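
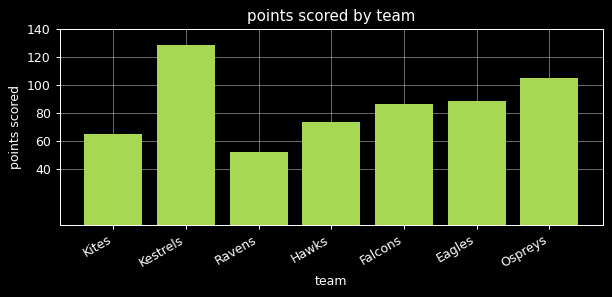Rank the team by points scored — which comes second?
Ospreys

Top 3: Kestrels ≈ 120, Ospreys ≈ 100, Eagles ≈ 80.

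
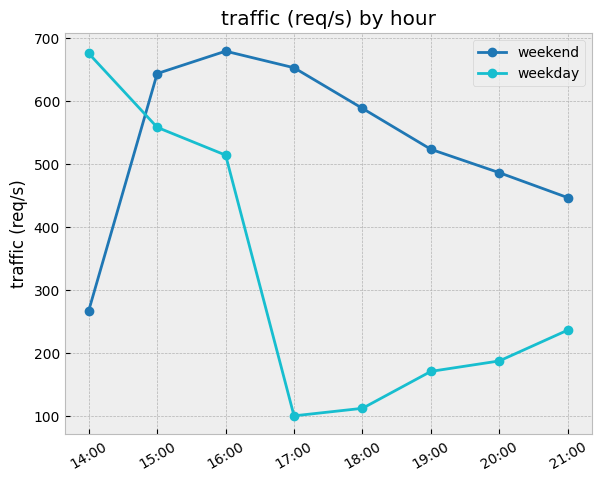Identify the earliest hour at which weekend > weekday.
15:00

14:00: weekend ≈ 250 vs weekday ≈ 700 (not yet); 15:00: weekend ≈ 650 vs weekday ≈ 550 (first crossover).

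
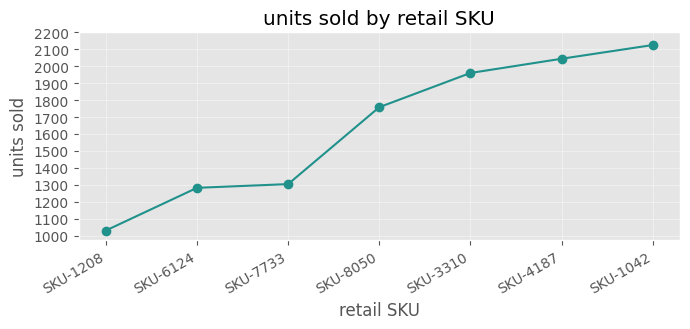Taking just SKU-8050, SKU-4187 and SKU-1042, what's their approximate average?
(1800 + 2000 + 2100) / 3 ≈ 1967.

≈ 1967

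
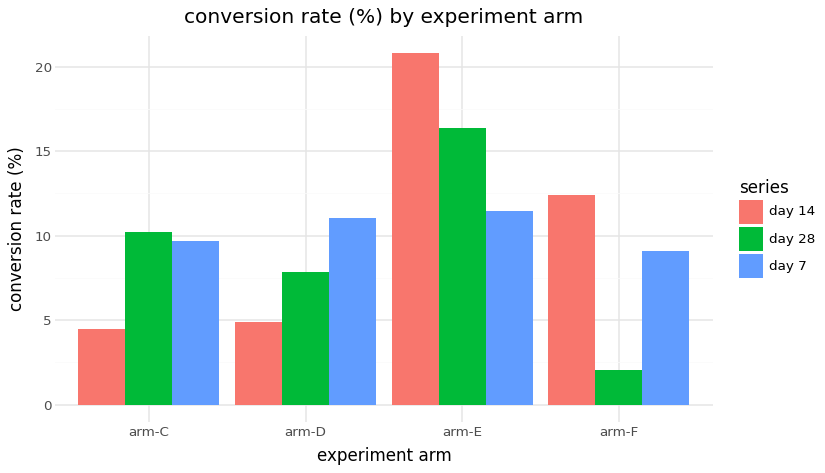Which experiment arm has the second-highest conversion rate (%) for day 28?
Top 3 for day 28: arm-E ≈ 16, arm-C ≈ 10, arm-D ≈ 8.

arm-C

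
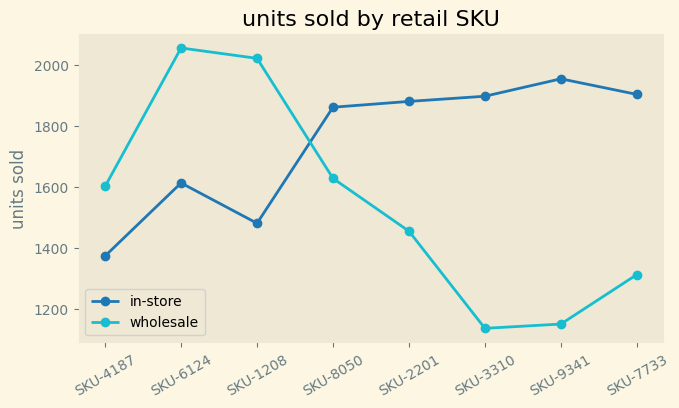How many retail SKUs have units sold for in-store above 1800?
5

Above 1800: SKU-8050, SKU-2201, SKU-3310, SKU-9341, SKU-7733.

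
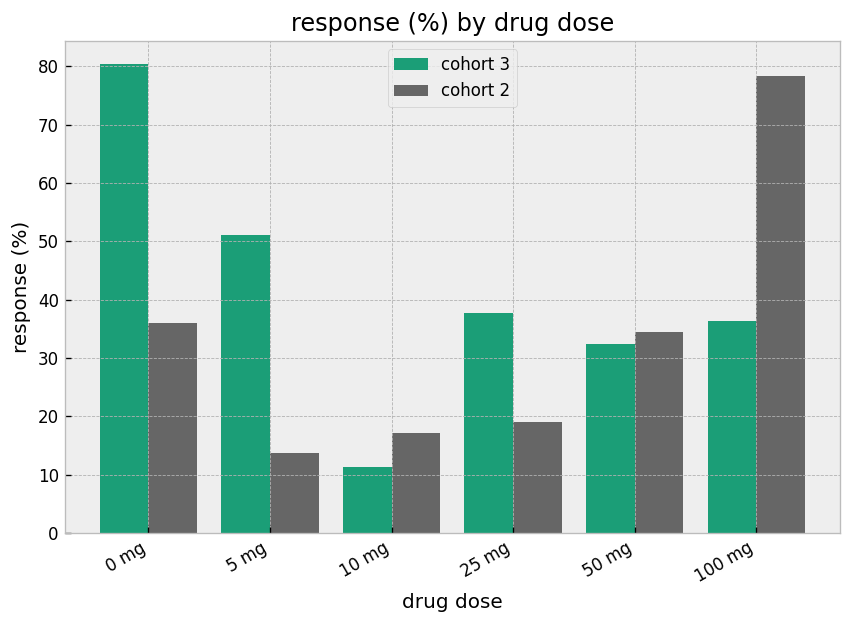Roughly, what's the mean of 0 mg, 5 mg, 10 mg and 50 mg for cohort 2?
≈ 25

(40 + 10 + 20 + 30) / 4 ≈ 25.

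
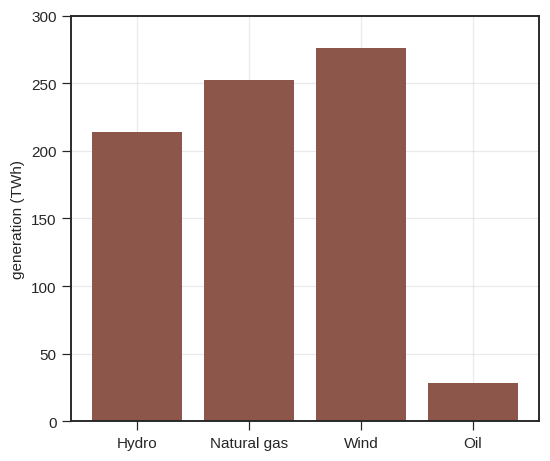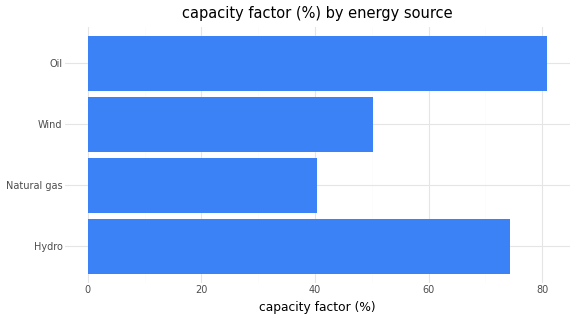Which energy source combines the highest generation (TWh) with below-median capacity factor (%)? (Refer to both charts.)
Wind

Chart 2 median capacity factor (%) ≈ 60; below-median energy sources: Natural gas, Wind. Among those, Wind has the highest generation (TWh) (≈ 300).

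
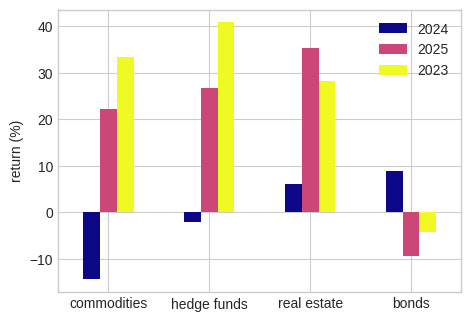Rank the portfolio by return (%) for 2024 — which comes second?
real estate

Top 3 for 2024: bonds ≈ 10, real estate ≈ 5, hedge funds ≈ 0.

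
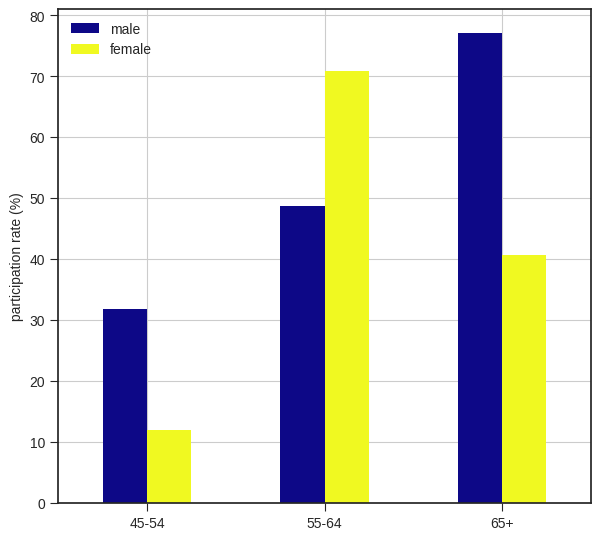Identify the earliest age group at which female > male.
55-64

45-54: female ≈ 10 vs male ≈ 30 (not yet); 55-64: female ≈ 70 vs male ≈ 50 (first crossover).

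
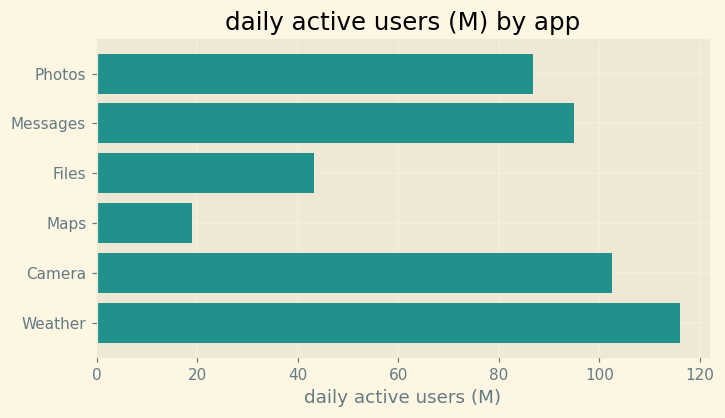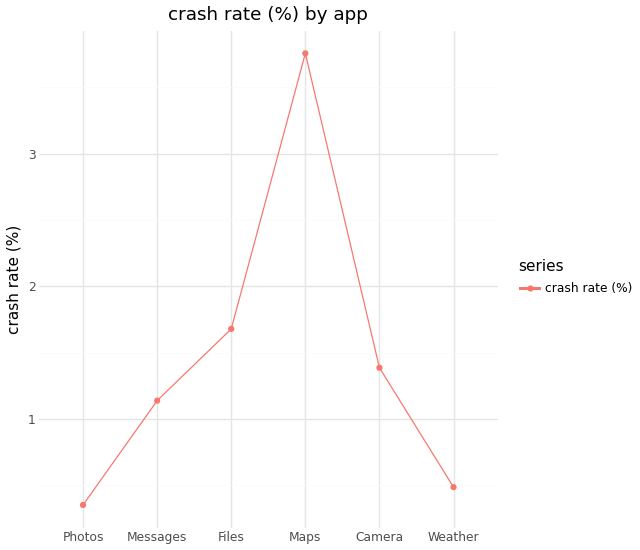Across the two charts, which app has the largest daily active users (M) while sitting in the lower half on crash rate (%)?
Chart 2 median crash rate (%) ≈ 1.5; below-median apps: Photos, Messages, Weather. Among those, Weather has the highest daily active users (M) (≈ 120).

Weather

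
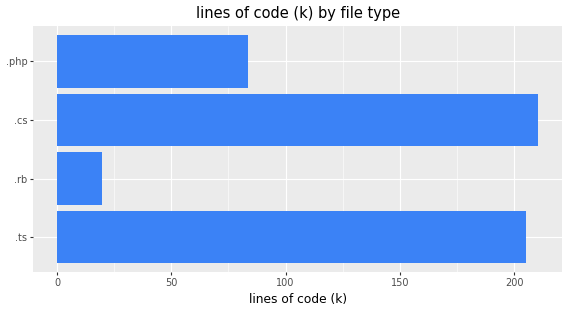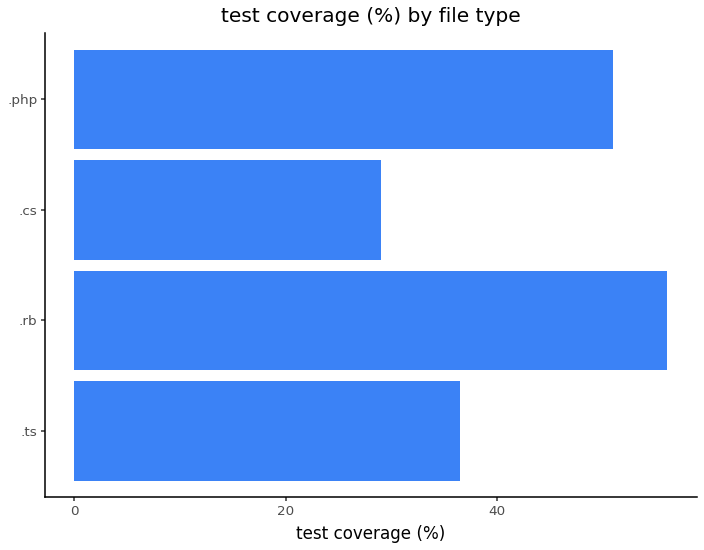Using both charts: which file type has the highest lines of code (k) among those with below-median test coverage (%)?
.cs

Chart 2 median test coverage (%) ≈ 40; below-median file types: .ts, .cs. Among those, .cs has the highest lines of code (k) (≈ 220).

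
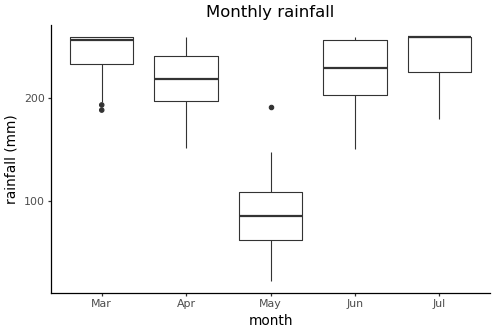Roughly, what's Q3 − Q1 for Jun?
Q3 ≈ 260, Q1 ≈ 200; IQR ≈ 60.

≈ 60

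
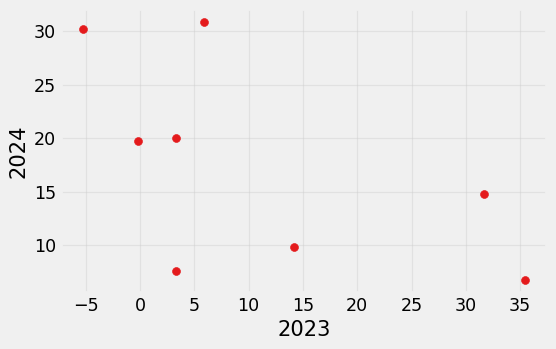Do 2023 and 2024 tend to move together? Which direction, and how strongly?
Points are negatively correlated; moderate (|r| ≈ 0.6).

negative, moderate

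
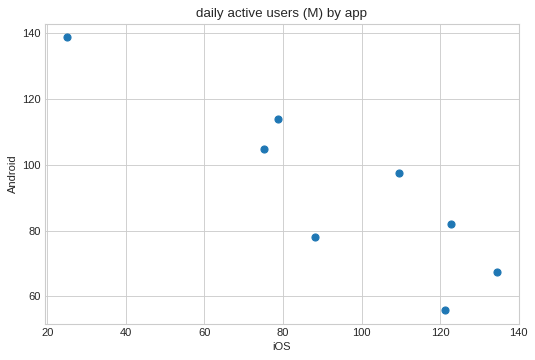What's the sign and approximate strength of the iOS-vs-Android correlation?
Points are negatively correlated; strong (|r| ≈ 0.9).

negative, strong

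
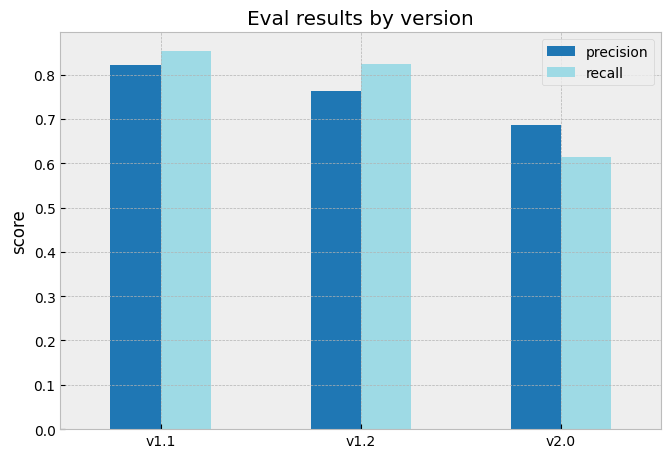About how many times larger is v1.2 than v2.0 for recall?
≈ 1.33×

v1.2 ≈ 0.8, v2.0 ≈ 0.6; 0.8/0.6 ≈ 1.33.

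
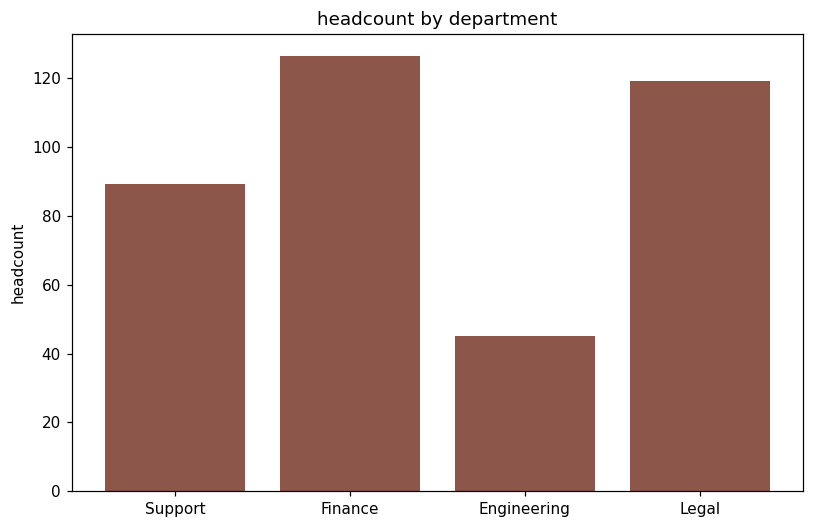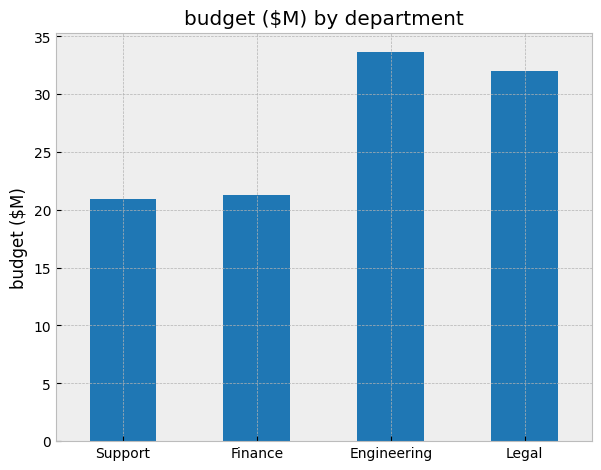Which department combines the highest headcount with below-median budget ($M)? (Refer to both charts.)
Chart 2 median budget ($M) ≈ 25; below-median departments: Support, Finance. Among those, Finance has the highest headcount (≈ 120).

Finance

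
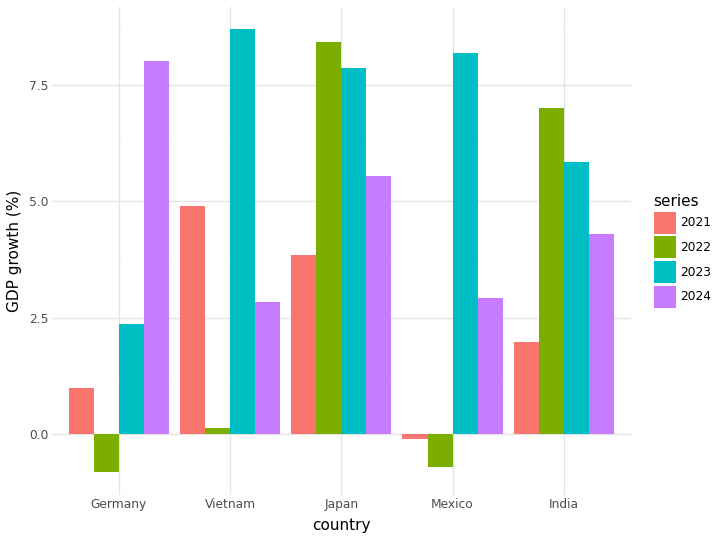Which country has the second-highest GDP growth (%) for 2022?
India

Top 3 for 2022: Japan ≈ 8, India ≈ 7, Vietnam ≈ 0.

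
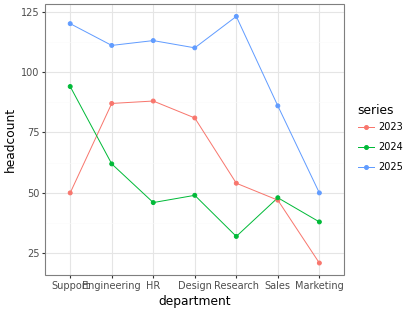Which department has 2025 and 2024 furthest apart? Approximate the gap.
Research, ≈ 90

Research: 2025 ≈ 120, 2024 ≈ 30 → gap ≈ 90. Next-largest (HR) is only ≈ 60.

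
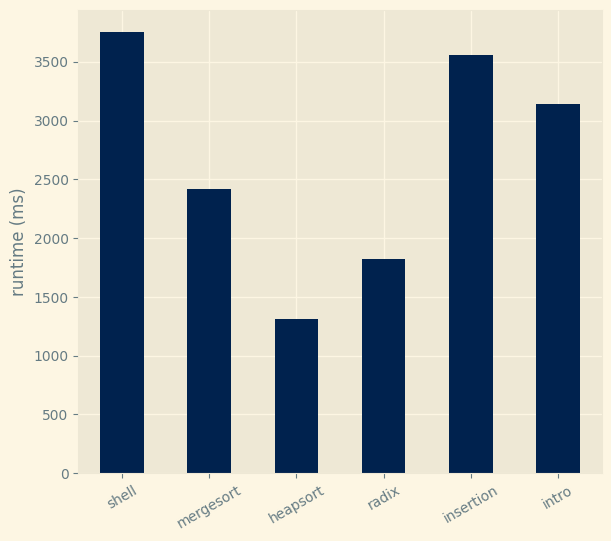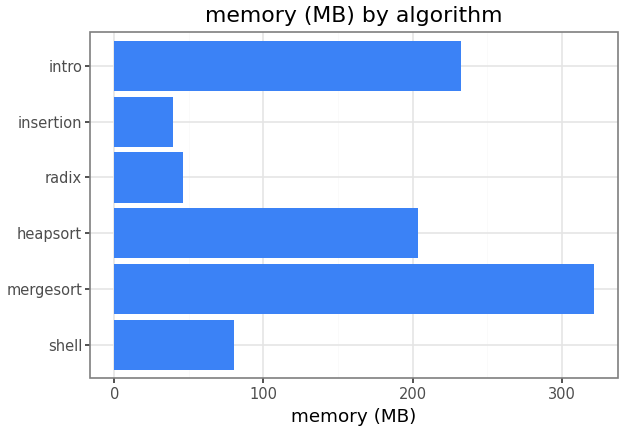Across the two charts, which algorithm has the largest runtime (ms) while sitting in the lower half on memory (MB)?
shell

Chart 2 median memory (MB) ≈ 150; below-median algorithms: shell, radix, insertion. Among those, shell has the highest runtime (ms) (≈ 4000).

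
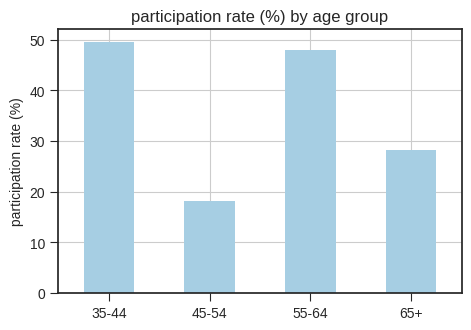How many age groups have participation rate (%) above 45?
Above 45: 35-44, 55-64.

2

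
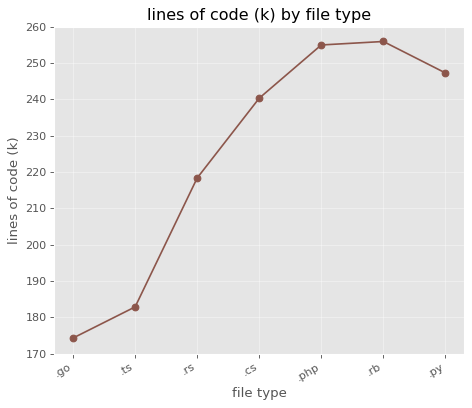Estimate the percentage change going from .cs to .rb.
≈ +8.3%

.cs ≈ 240, .rb ≈ 260; (260 − 240) / 240 ≈ +8.3%.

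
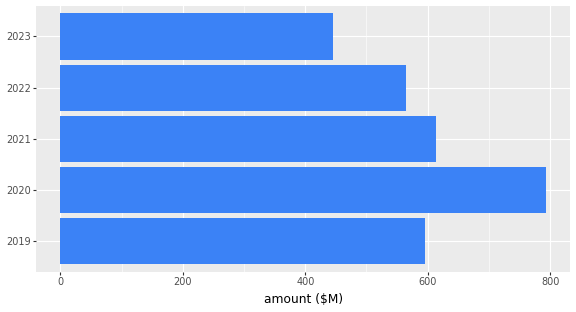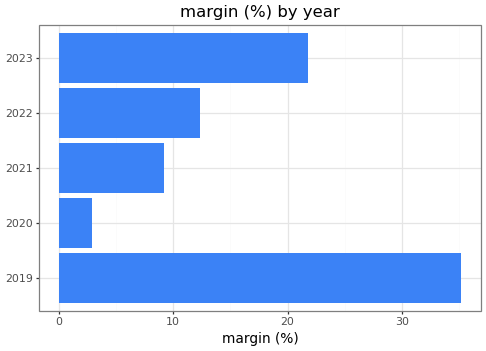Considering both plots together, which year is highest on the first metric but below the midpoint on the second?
Chart 2 median margin (%) ≈ 10; below-median years: 2020, 2021. Among those, 2020 has the highest amount ($M) (≈ 800).

2020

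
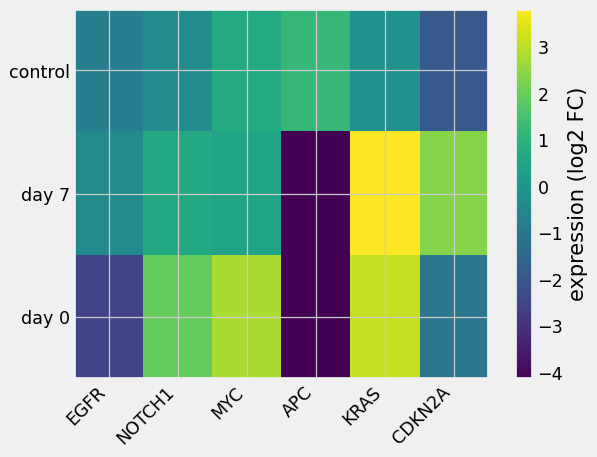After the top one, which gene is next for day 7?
CDKN2A

Top 3 for day 7: KRAS ≈ 4, CDKN2A ≈ 2, NOTCH1 ≈ 1.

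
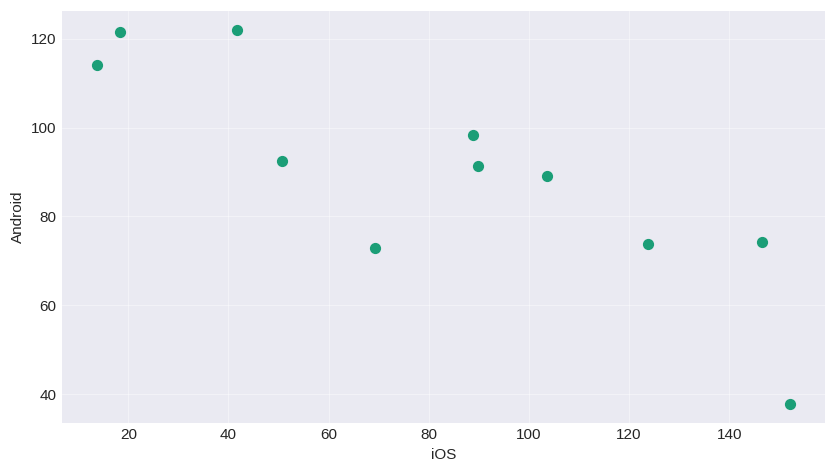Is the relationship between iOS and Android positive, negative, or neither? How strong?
negative, strong

Points are negatively correlated; strong (|r| ≈ 0.8).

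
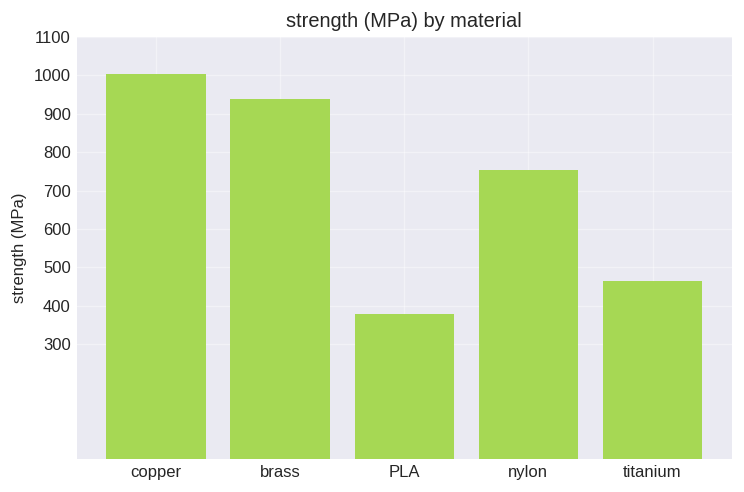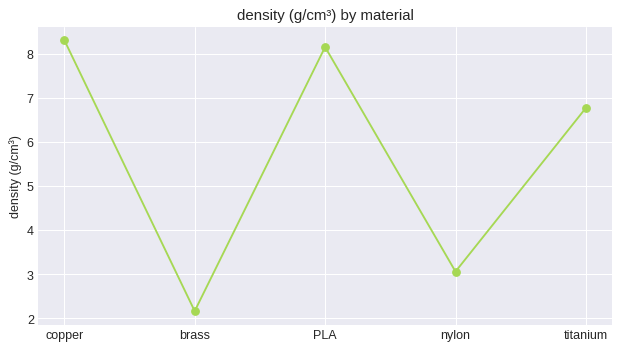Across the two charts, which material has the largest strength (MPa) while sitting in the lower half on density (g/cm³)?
brass

Chart 2 median density (g/cm³) ≈ 7; below-median materials: brass, nylon. Among those, brass has the highest strength (MPa) (≈ 900).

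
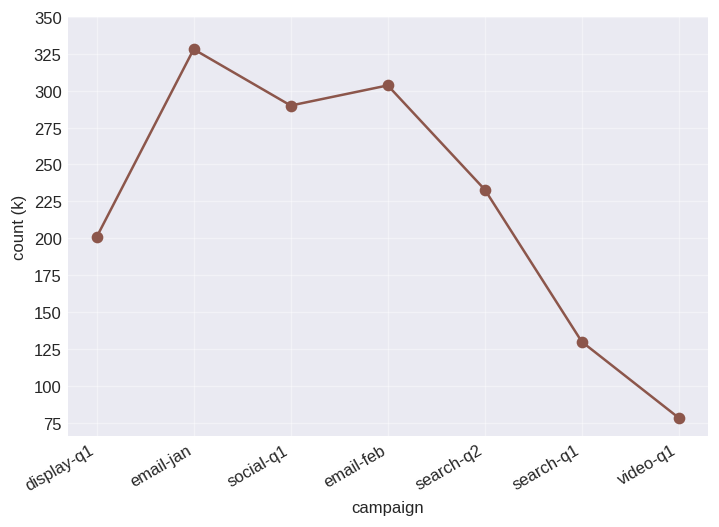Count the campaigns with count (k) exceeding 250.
3

Above 250: email-jan, social-q1, email-feb.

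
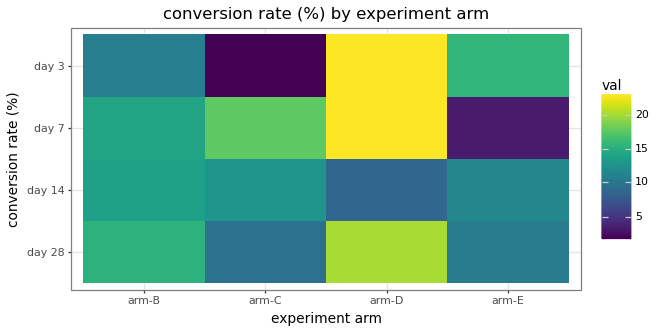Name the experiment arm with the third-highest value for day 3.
arm-B

Top 4 for day 3: arm-D ≈ 22, arm-E ≈ 16, arm-B ≈ 10, arm-C ≈ 2.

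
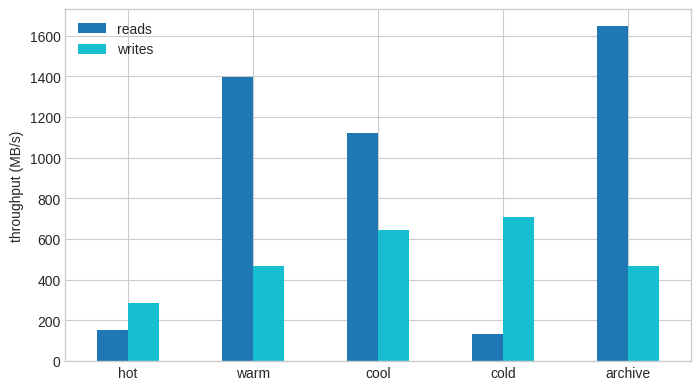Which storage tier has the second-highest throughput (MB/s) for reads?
warm

Top 3 for reads: archive ≈ 1600, warm ≈ 1400, cool ≈ 1200.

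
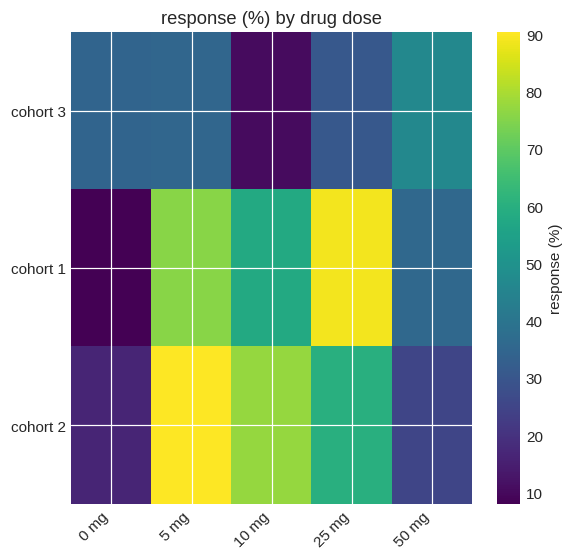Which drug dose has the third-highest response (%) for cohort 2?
Top 4 for cohort 2: 5 mg ≈ 90, 10 mg ≈ 80, 25 mg ≈ 60, 50 mg ≈ 30.

25 mg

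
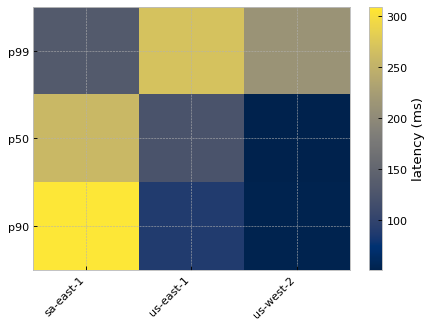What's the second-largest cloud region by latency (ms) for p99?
Top 3 for p99: us-east-1 ≈ 275, us-west-2 ≈ 200, sa-east-1 ≈ 125.

us-west-2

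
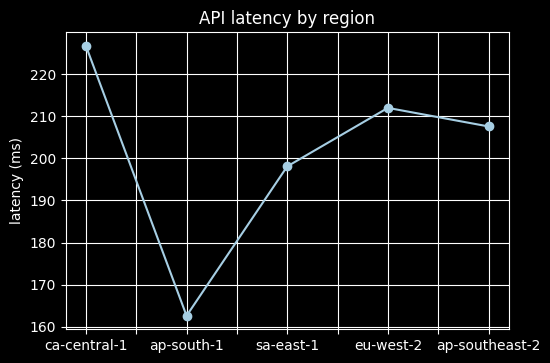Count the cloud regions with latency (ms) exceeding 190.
Above 190: ca-central-1, sa-east-1, eu-west-2, ap-southeast-2.

4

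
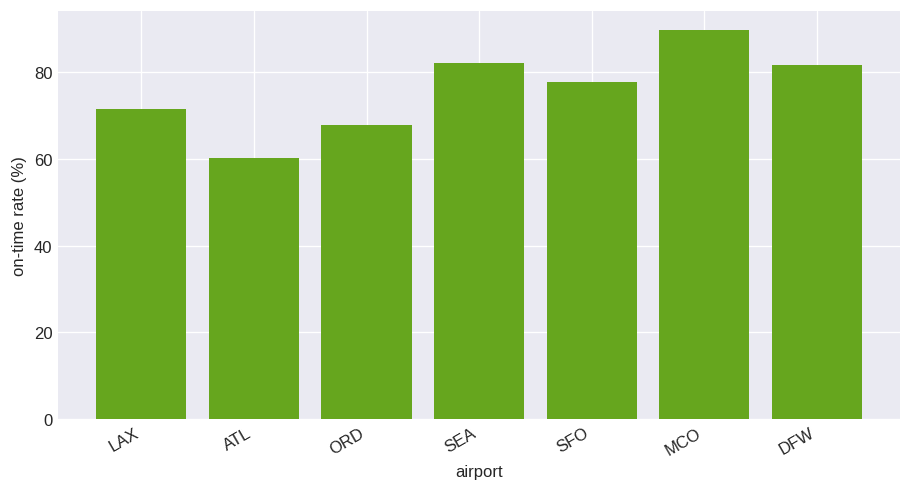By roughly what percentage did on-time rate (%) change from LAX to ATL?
≈ -14.3%

LAX ≈ 70, ATL ≈ 60; (60 − 70) / 70 ≈ -14.3%.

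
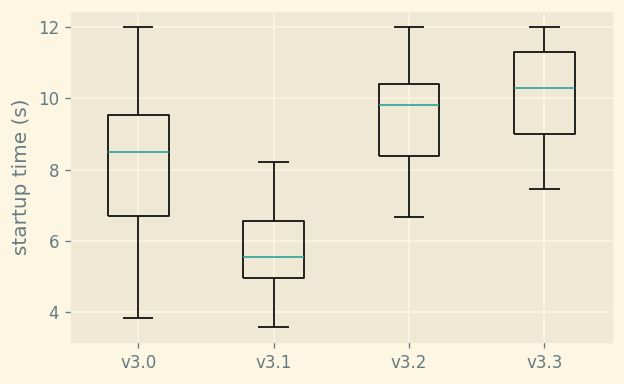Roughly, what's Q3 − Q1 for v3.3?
≈ 2.5

Q3 ≈ 11.5, Q1 ≈ 9.0; IQR ≈ 2.5.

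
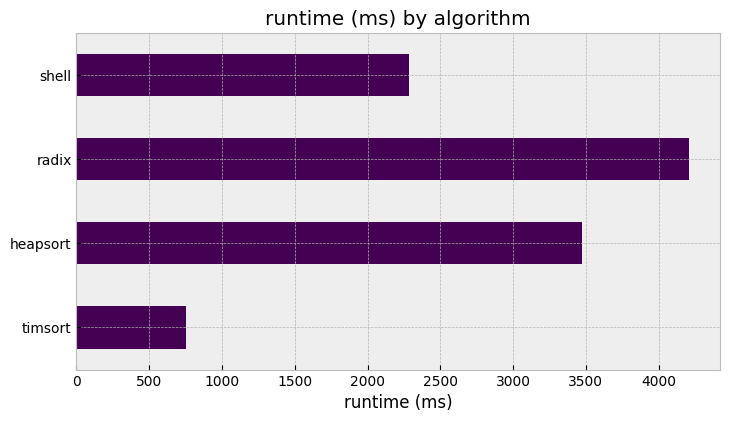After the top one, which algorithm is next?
Top 3: radix ≈ 4000, heapsort ≈ 3500, shell ≈ 2500.

heapsort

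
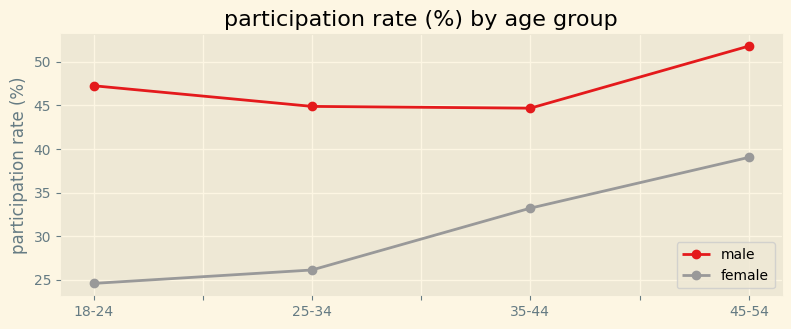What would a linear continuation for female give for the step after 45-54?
Last three: 25, 35, 40 → slope ≈ 7.5/step → next ≈ 47.5.

≈ 47.5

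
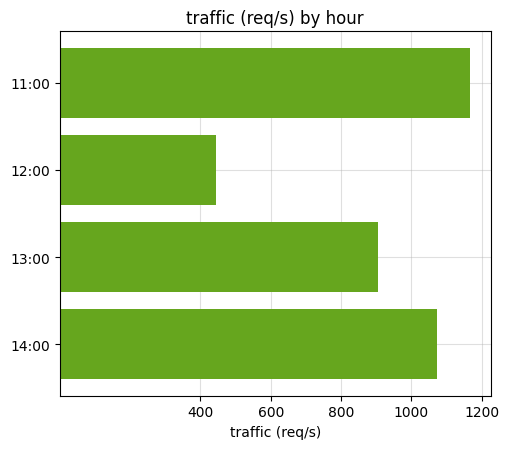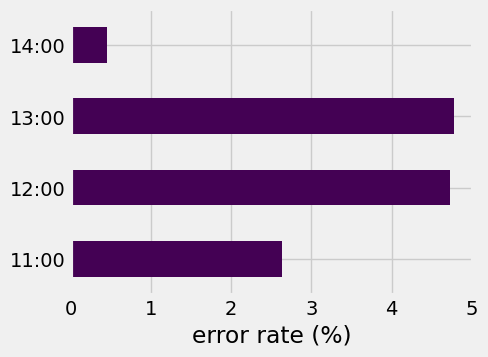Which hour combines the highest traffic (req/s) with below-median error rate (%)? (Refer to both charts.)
11:00

Chart 2 median error rate (%) ≈ 3.5; below-median hours: 11:00, 14:00. Among those, 11:00 has the highest traffic (req/s) (≈ 1200).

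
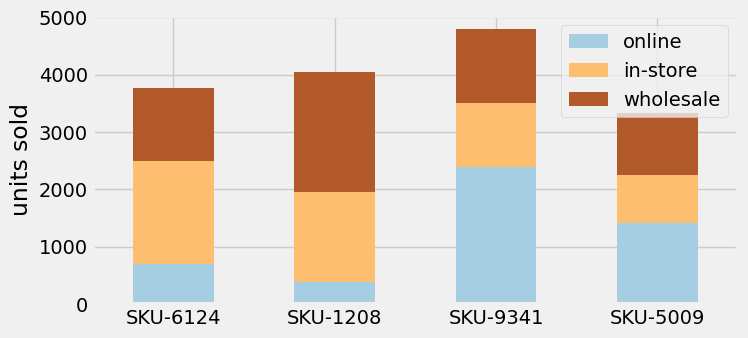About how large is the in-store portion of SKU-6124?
in-store top ≈ 2500, bottom ≈ 500; segment ≈ 2000.

≈ 2000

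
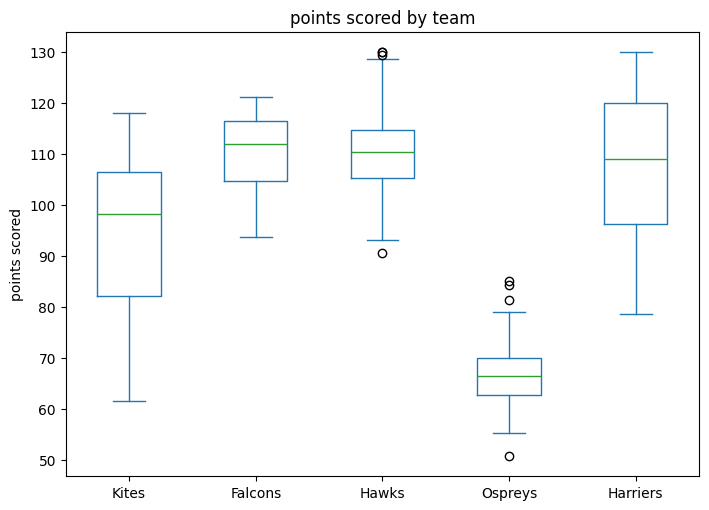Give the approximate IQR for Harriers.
Q3 ≈ 120, Q1 ≈ 95; IQR ≈ 25.

≈ 25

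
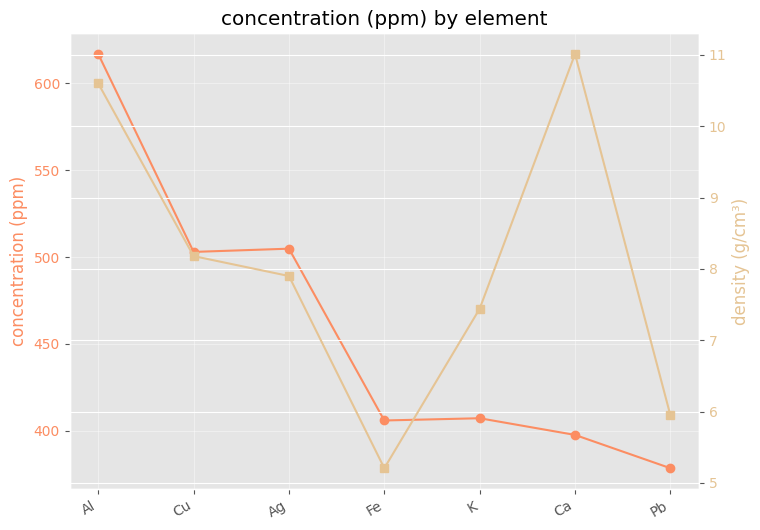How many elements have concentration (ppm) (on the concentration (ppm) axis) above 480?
Above 480: Al, Cu, Ag.

3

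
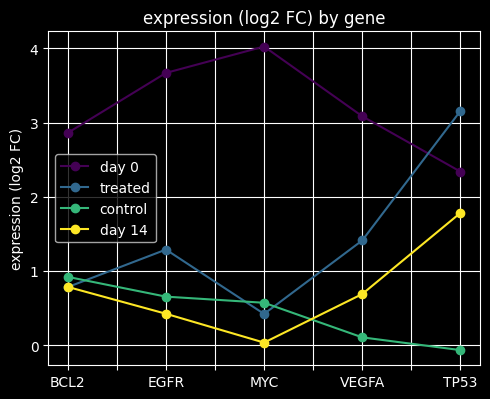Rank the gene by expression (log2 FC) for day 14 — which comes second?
BCL2

Top 3 for day 14: TP53 ≈ 2.0, BCL2 ≈ 1.0, VEGFA ≈ 0.5.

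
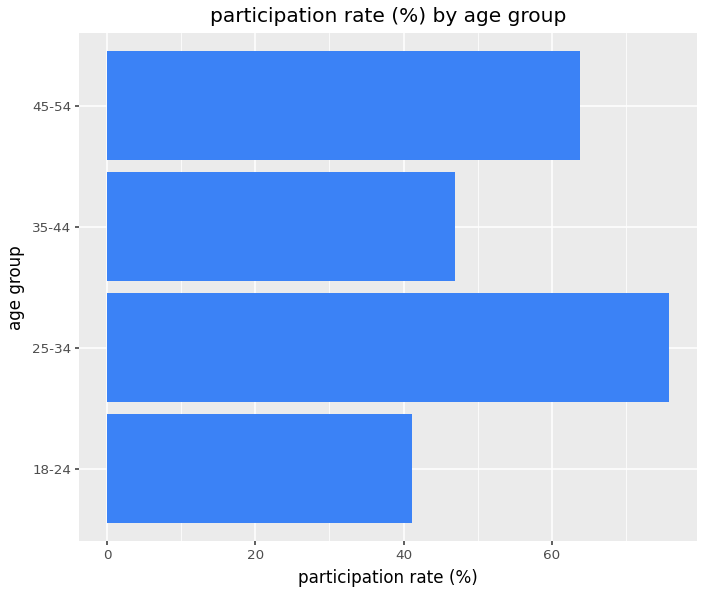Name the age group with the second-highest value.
Top 3: 25-34 ≈ 80, 45-54 ≈ 60, 35-44 ≈ 50.

45-54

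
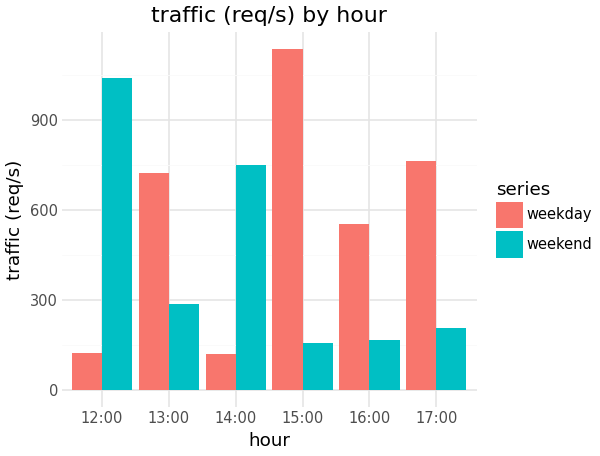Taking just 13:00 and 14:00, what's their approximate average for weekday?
(700 + 100) / 2 ≈ 400.

≈ 400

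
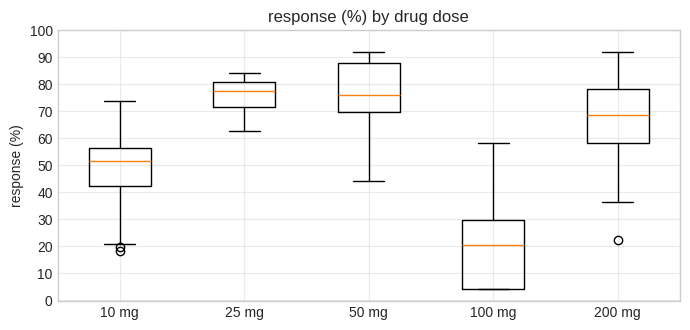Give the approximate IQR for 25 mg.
Q3 ≈ 80, Q1 ≈ 70; IQR ≈ 10.

≈ 10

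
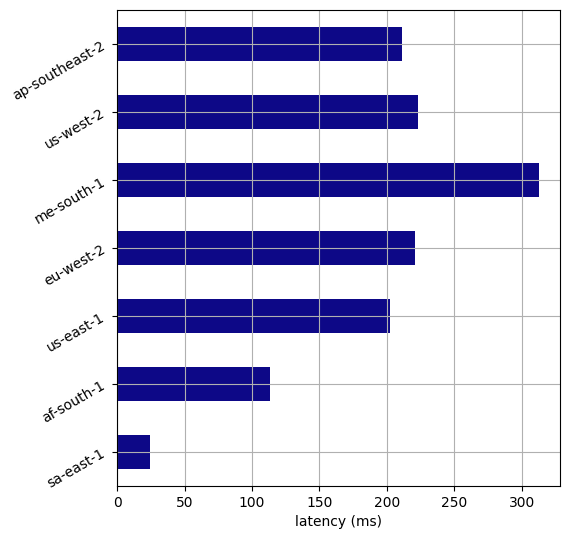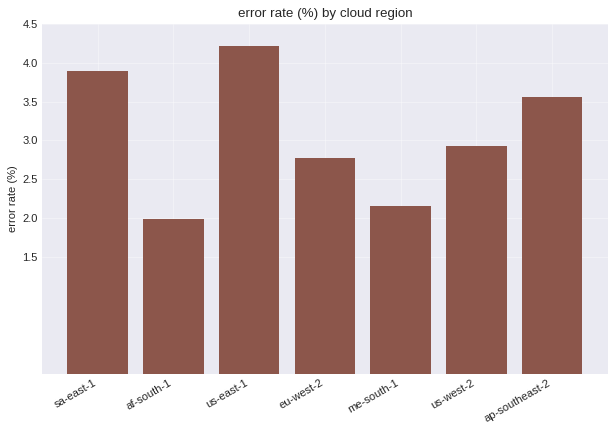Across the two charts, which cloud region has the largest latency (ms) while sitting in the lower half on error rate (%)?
Chart 2 median error rate (%) ≈ 3; below-median cloud regions: af-south-1, eu-west-2, me-south-1. Among those, me-south-1 has the highest latency (ms) (≈ 300).

me-south-1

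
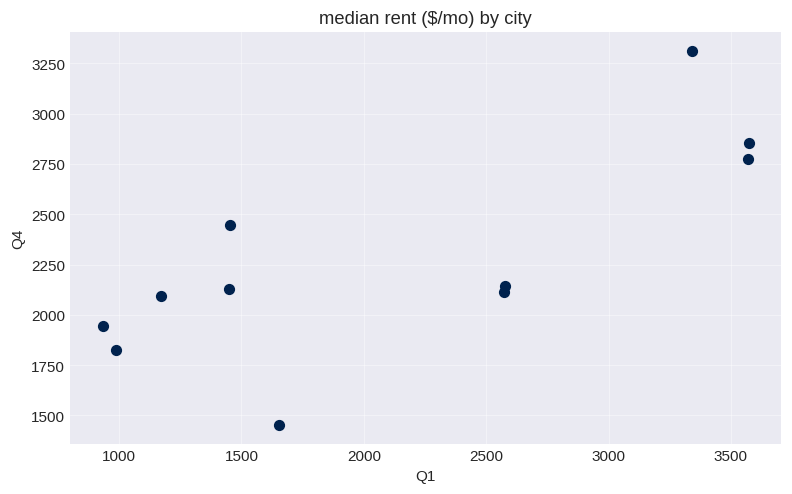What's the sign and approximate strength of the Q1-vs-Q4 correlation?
Points are positively correlated; strong (|r| ≈ 0.8).

positive, strong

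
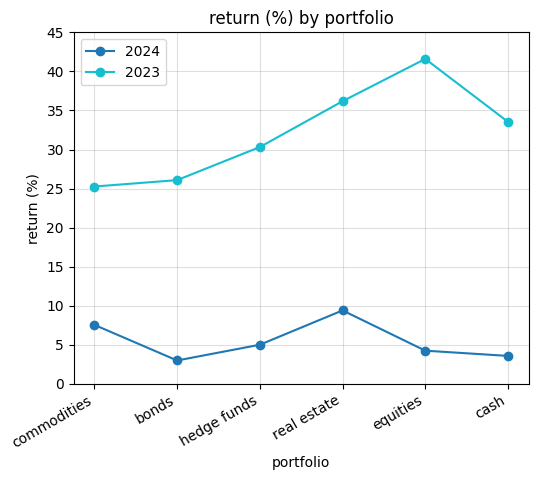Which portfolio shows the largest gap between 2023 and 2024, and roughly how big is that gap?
equities: 2023 ≈ 40, 2024 ≈ 5 → gap ≈ 35. Next-largest (cash) is only ≈ 30.

equities, ≈ 35 %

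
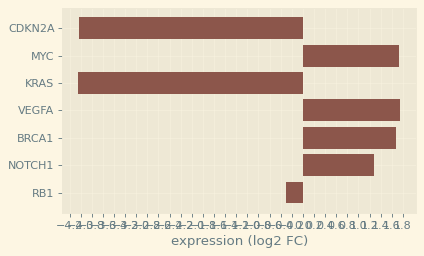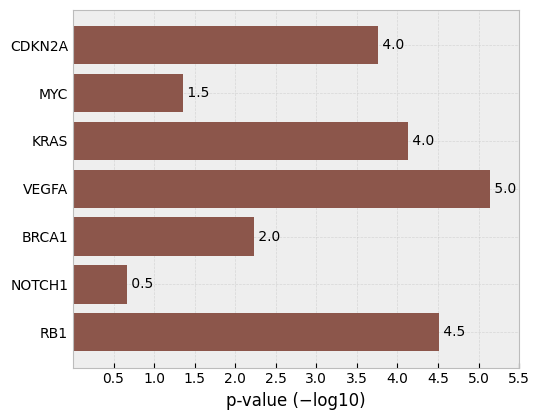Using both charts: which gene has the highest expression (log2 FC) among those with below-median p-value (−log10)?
Chart 2 median p-value (−log10) ≈ 4; below-median genes: MYC, BRCA1, NOTCH1. Among those, MYC has the highest expression (log2 FC) (≈ 1.8).

MYC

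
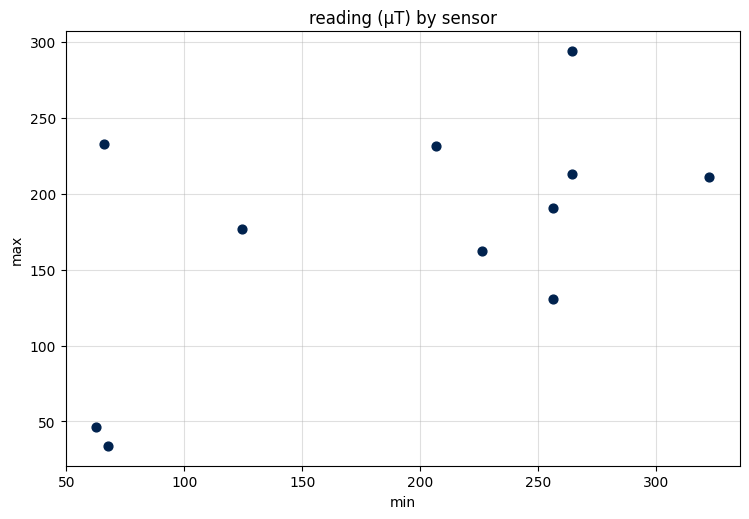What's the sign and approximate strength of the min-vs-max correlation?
Points are positively correlated; moderate (|r| ≈ 0.6).

positive, moderate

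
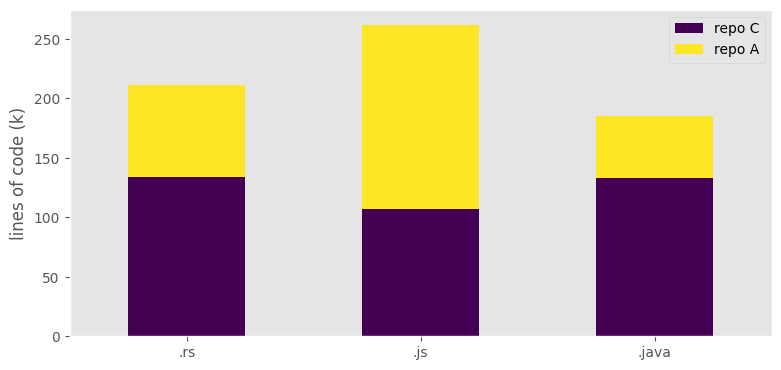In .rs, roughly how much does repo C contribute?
≈ 125

repo C top ≈ 125, bottom ≈ 0; segment ≈ 125.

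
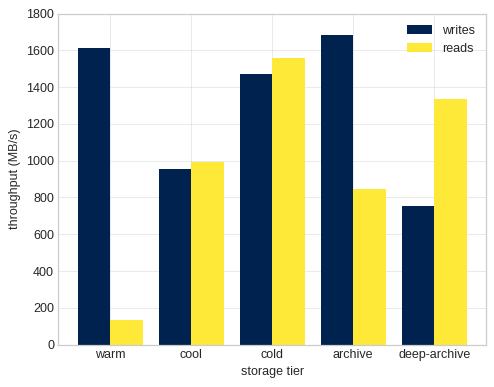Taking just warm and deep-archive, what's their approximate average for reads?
(200 + 1400) / 2 ≈ 800.

≈ 800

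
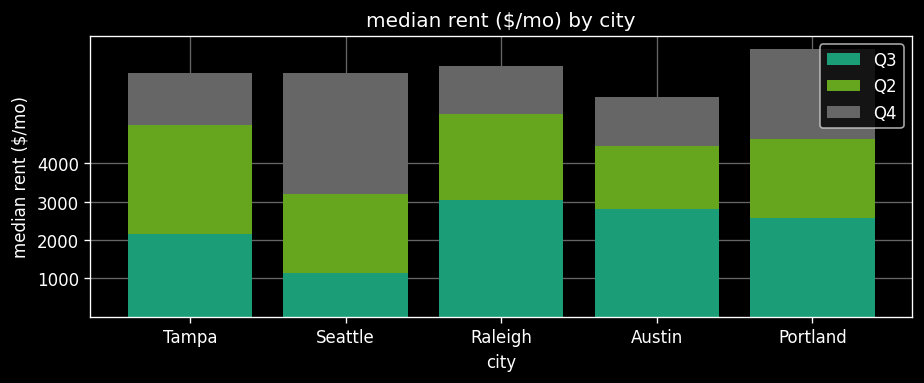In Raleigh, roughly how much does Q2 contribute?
Q2 top ≈ 5000, bottom ≈ 3000; segment ≈ 2000.

≈ 2000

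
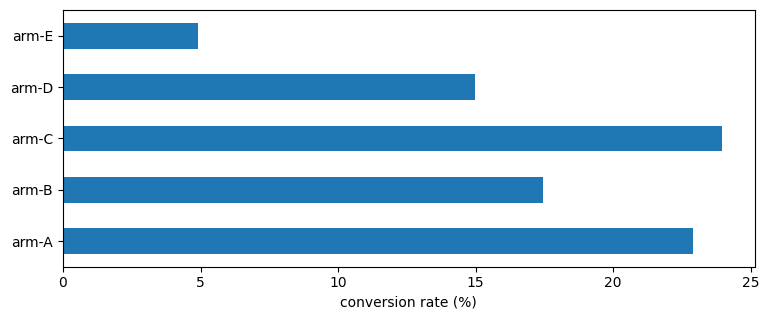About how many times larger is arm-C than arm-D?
arm-C ≈ 24, arm-D ≈ 14; 24/14 ≈ 1.71.

≈ 1.71×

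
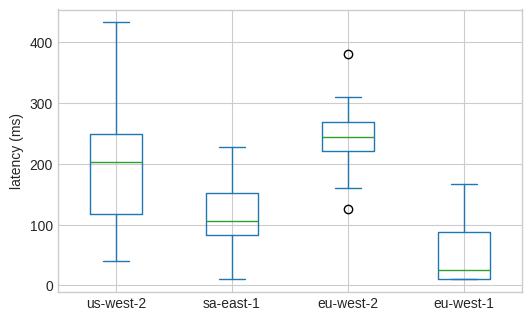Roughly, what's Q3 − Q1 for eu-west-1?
≈ 80

Q3 ≈ 80, Q1 ≈ 0; IQR ≈ 80.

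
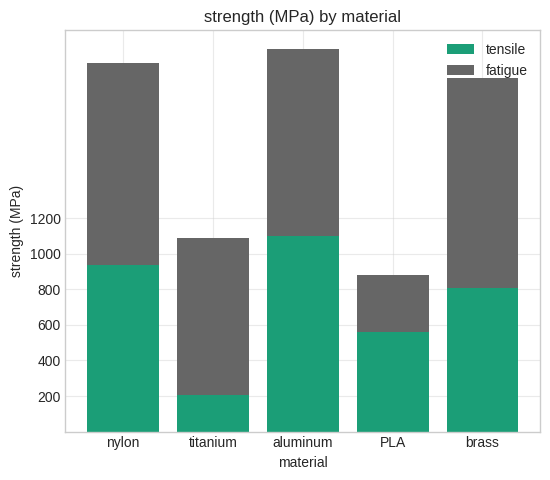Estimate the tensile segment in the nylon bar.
tensile top ≈ 1000, bottom ≈ 0; segment ≈ 1000.

≈ 1000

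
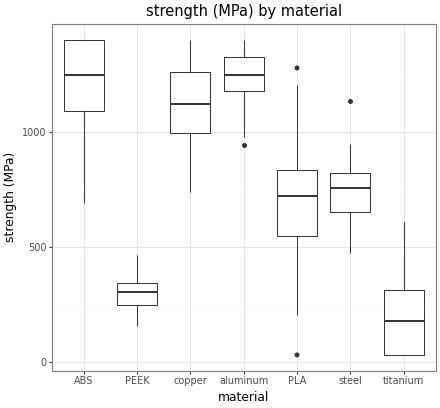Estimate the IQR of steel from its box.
Q3 ≈ 800, Q1 ≈ 600; IQR ≈ 200.

≈ 200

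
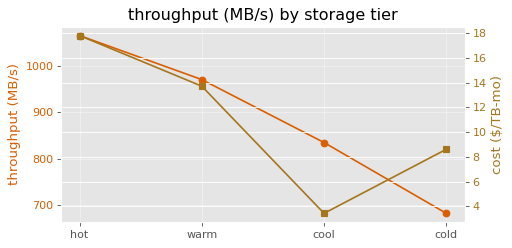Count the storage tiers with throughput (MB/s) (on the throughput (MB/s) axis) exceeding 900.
2

Above 900: hot, warm.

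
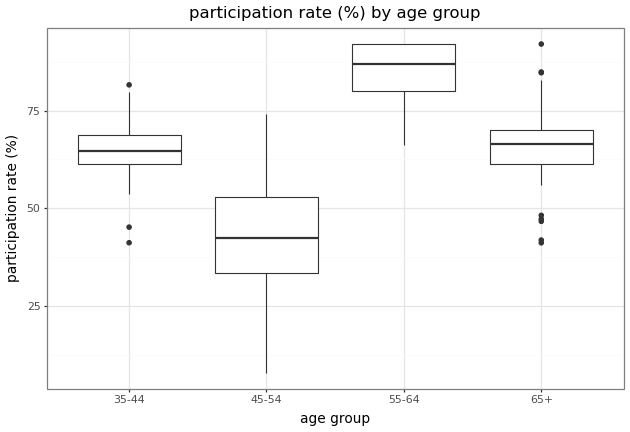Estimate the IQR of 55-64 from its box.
Q3 ≈ 90, Q1 ≈ 80; IQR ≈ 10.

≈ 10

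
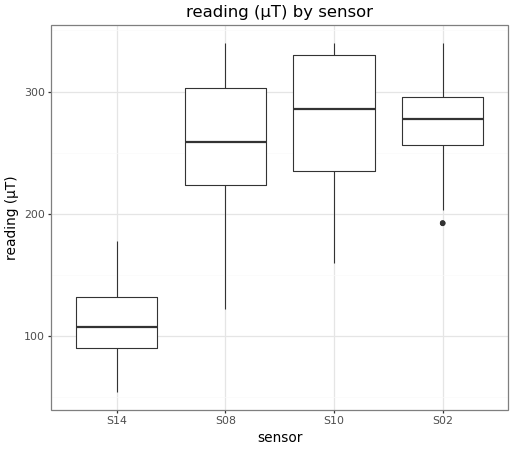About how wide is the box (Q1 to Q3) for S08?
≈ 80

Q3 ≈ 300, Q1 ≈ 220; IQR ≈ 80.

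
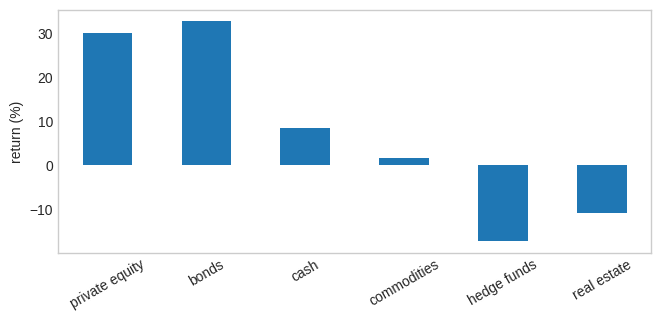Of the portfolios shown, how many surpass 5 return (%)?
3

Above 5: private equity, bonds, cash.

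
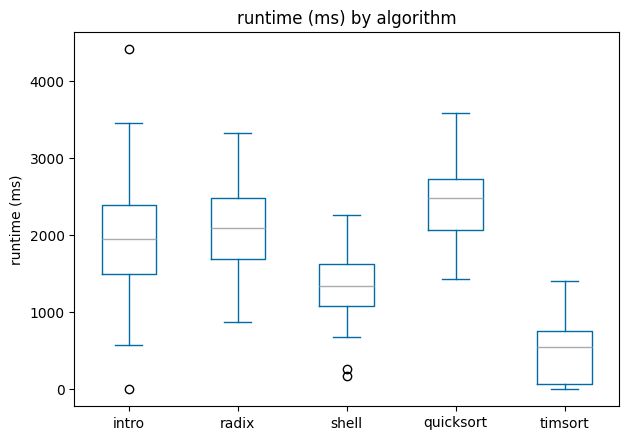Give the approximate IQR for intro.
≈ 800

Q3 ≈ 2400, Q1 ≈ 1600; IQR ≈ 800.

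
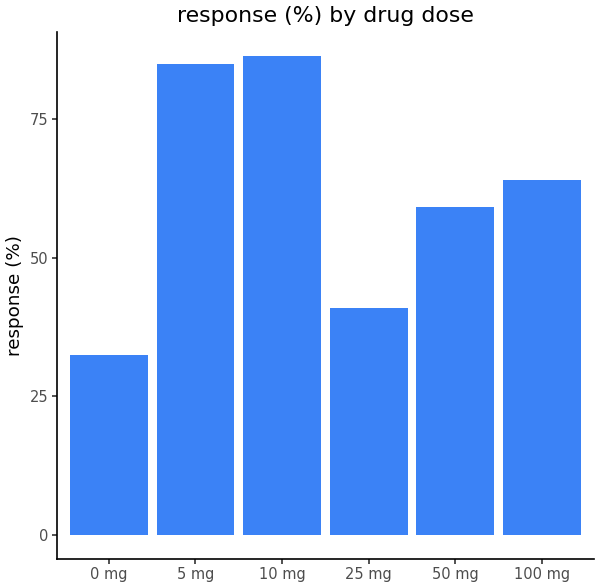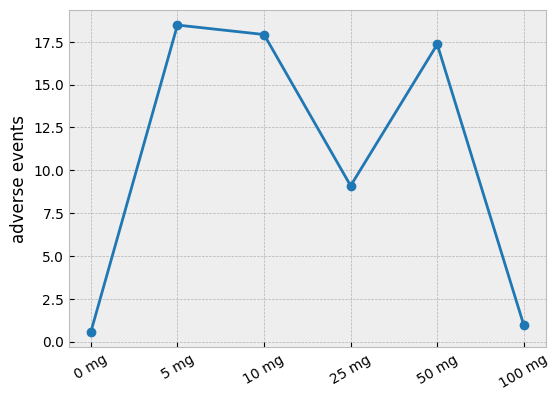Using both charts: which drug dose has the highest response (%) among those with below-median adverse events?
100 mg

Chart 2 median adverse events ≈ 14; below-median drug doses: 0 mg, 25 mg, 100 mg. Among those, 100 mg has the highest response (%) (≈ 60).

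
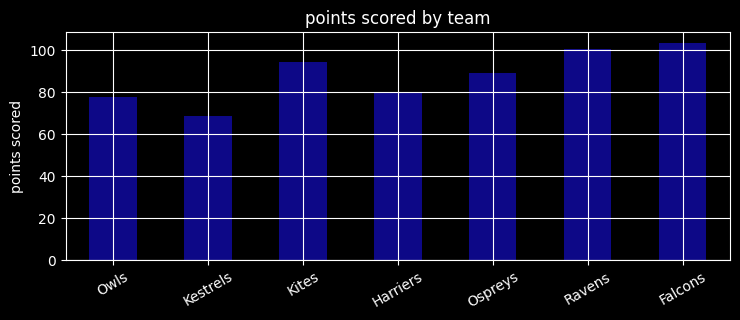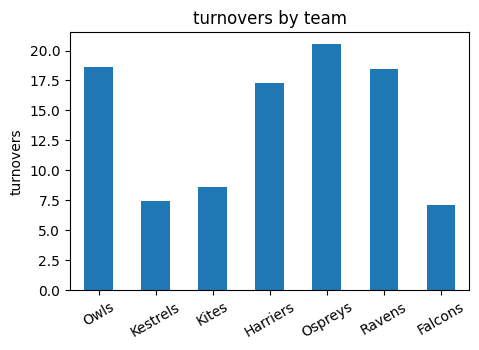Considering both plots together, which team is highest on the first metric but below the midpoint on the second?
Chart 2 median turnovers ≈ 18; below-median teams: Kestrels, Kites, Falcons. Among those, Falcons has the highest points scored (≈ 100).

Falcons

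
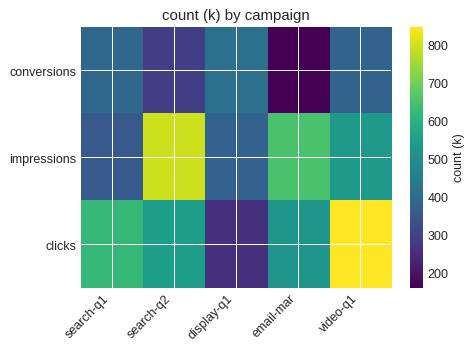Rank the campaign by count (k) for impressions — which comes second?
Top 3 for impressions: search-q2 ≈ 800, email-mar ≈ 700, video-q1 ≈ 500.

email-mar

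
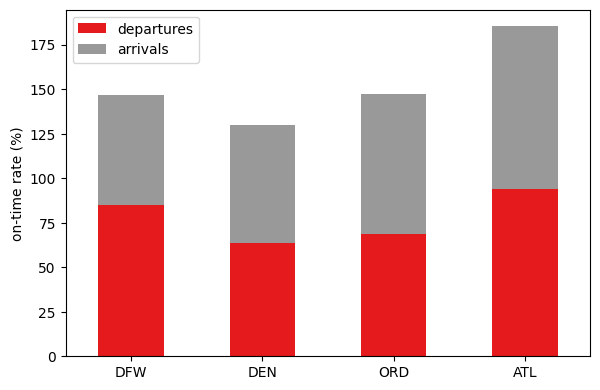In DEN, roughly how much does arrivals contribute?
arrivals top ≈ 120, bottom ≈ 60; segment ≈ 60.

≈ 60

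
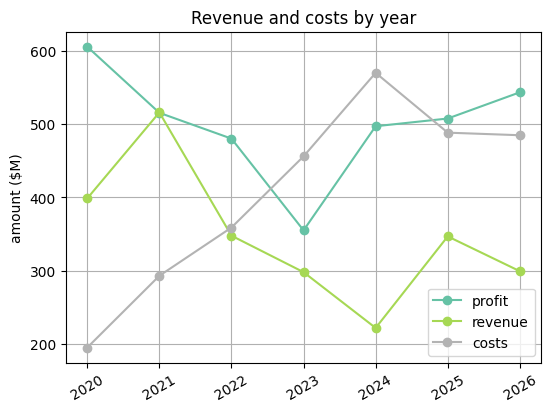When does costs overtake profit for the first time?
2022: costs ≈ 350 vs profit ≈ 500 (not yet); 2023: costs ≈ 450 vs profit ≈ 350 (first crossover).

2023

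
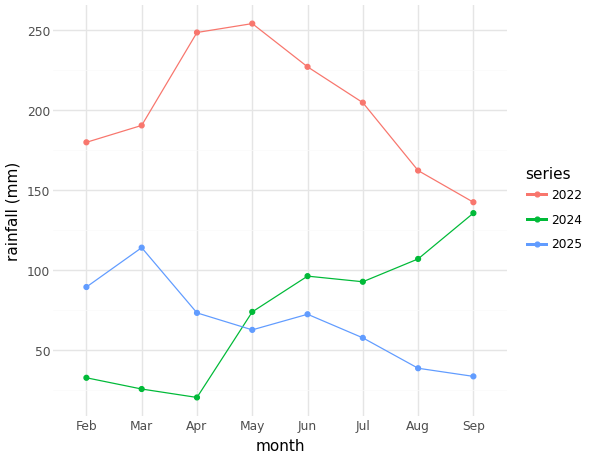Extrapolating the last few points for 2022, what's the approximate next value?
Last three: 200, 160, 140 → slope ≈ -30/step → next ≈ 110.

≈ 110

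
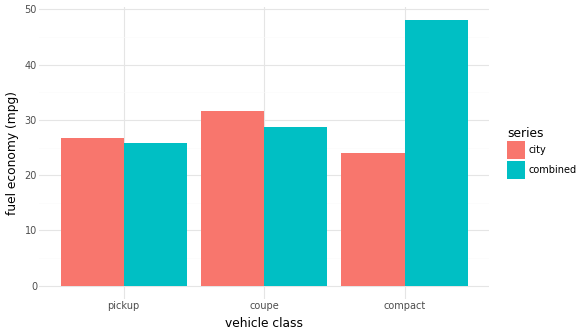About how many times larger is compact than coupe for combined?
compact ≈ 50, coupe ≈ 30; 50/30 ≈ 1.67.

≈ 1.67×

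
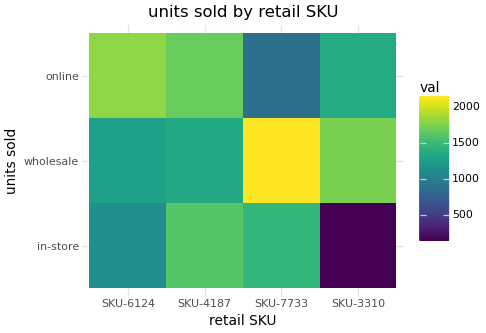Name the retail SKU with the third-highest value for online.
Top 4 for online: SKU-6124 ≈ 1800, SKU-4187 ≈ 1600, SKU-3310 ≈ 1400, SKU-7733 ≈ 800.

SKU-3310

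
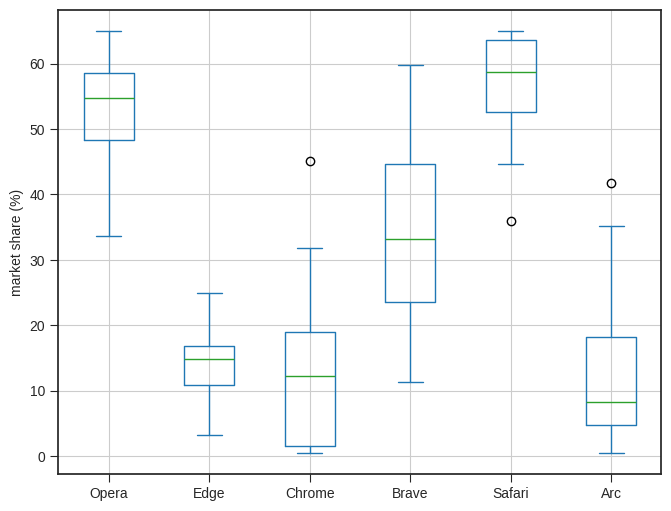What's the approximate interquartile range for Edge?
≈ 5

Q3 ≈ 15, Q1 ≈ 10; IQR ≈ 5.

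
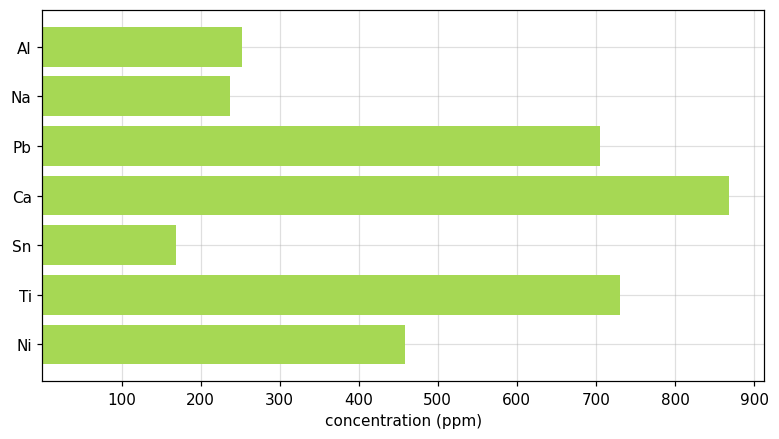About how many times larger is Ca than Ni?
Ca ≈ 900, Ni ≈ 500; 900/500 ≈ 1.8.

≈ 1.8×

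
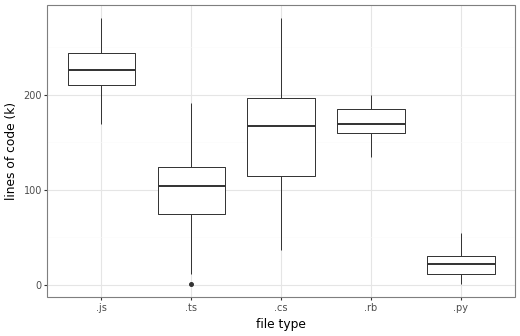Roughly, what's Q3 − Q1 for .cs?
≈ 80

Q3 ≈ 200, Q1 ≈ 120; IQR ≈ 80.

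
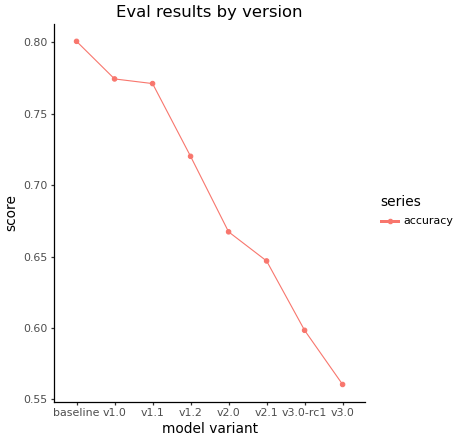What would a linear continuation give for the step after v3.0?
≈ 0.5

Last three: 0.65, 0.60, 0.55 → slope ≈ -0.05/step → next ≈ 0.5.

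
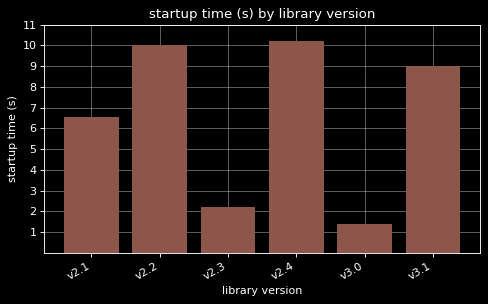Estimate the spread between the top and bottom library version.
Max v2.4 ≈ 10, min v3.0 ≈ 1; range ≈ 9.

≈ 9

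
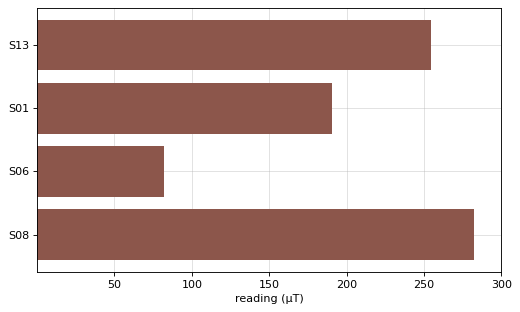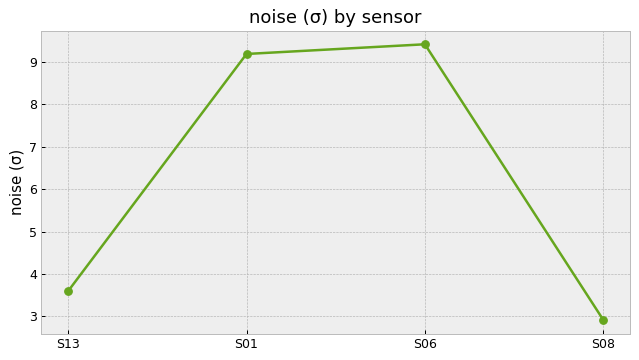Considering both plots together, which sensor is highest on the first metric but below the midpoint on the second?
Chart 2 median noise (σ) ≈ 6; below-median sensors: S13, S08. Among those, S08 has the highest reading (µT) (≈ 300).

S08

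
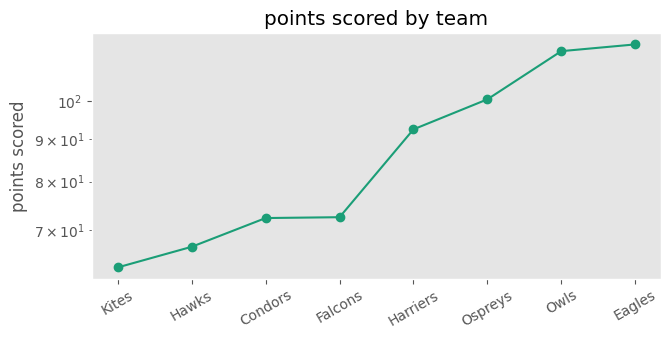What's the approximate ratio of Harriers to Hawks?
≈ 1.38×

Harriers ≈ 90, Hawks ≈ 65; 90/65 ≈ 1.38.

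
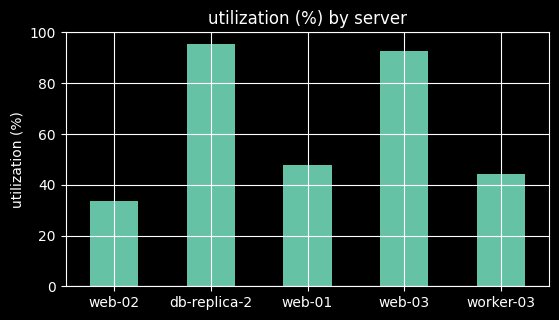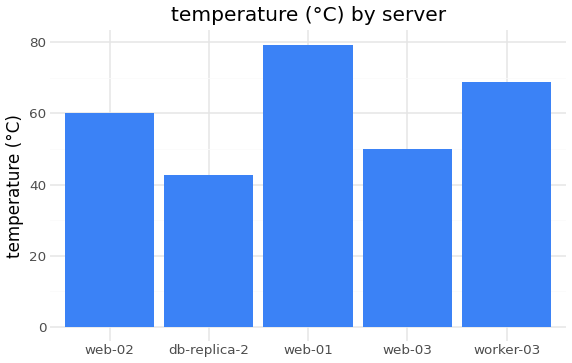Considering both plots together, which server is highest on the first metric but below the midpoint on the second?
Chart 2 median temperature (°C) ≈ 60; below-median servers: db-replica-2, web-03. Among those, db-replica-2 has the highest utilization (%) (≈ 100).

db-replica-2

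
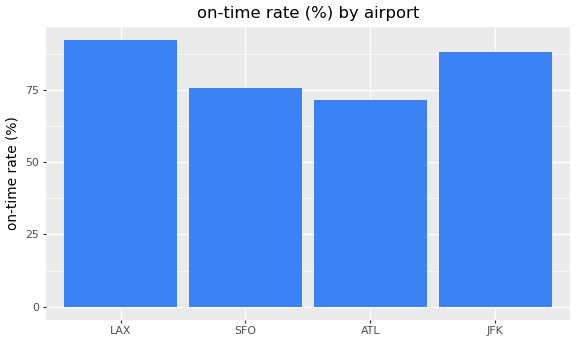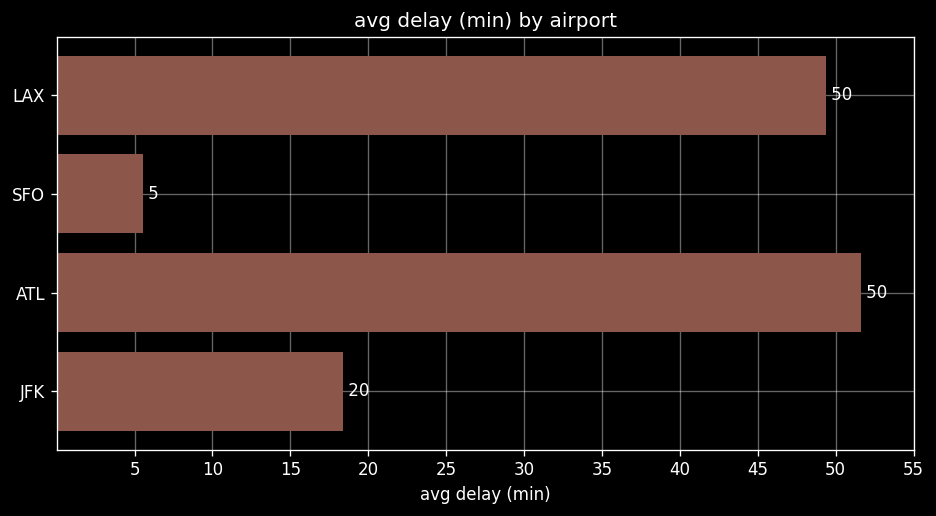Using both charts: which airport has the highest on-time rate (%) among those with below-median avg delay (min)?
JFK

Chart 2 median avg delay (min) ≈ 35; below-median airports: SFO, JFK. Among those, JFK has the highest on-time rate (%) (≈ 90).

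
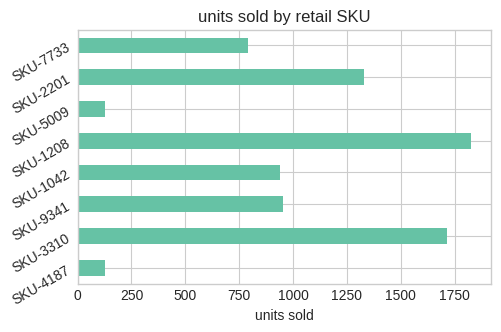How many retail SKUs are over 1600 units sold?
Above 1600: SKU-3310, SKU-1208.

2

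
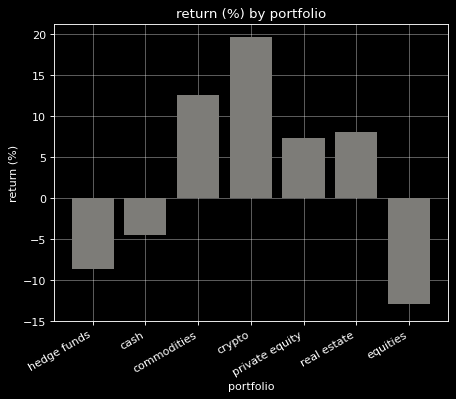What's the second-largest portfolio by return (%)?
Top 3: crypto ≈ 20, commodities ≈ 15, real estate ≈ 10.

commodities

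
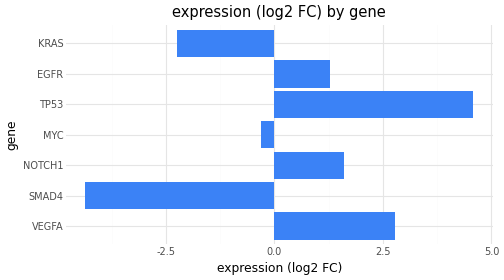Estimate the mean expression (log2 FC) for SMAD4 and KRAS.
≈ -3

(-4 + -2) / 2 ≈ -3.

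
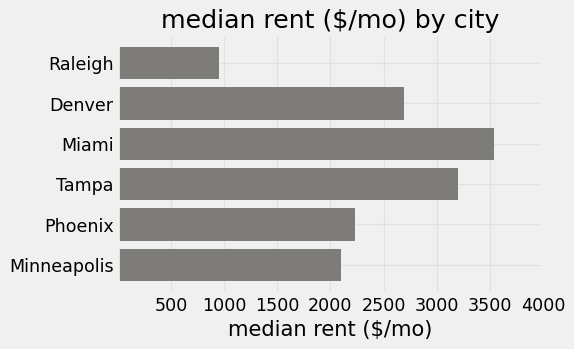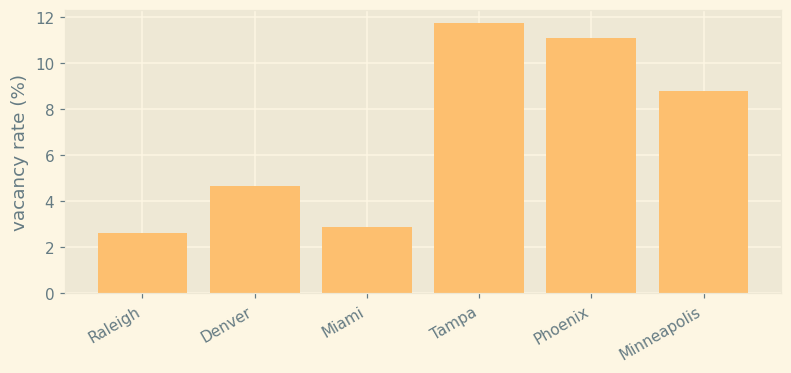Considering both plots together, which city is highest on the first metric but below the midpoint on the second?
Chart 2 median vacancy rate (%) ≈ 6; below-median cities: Raleigh, Denver, Miami. Among those, Miami has the highest median rent ($/mo) (≈ 3500).

Miami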